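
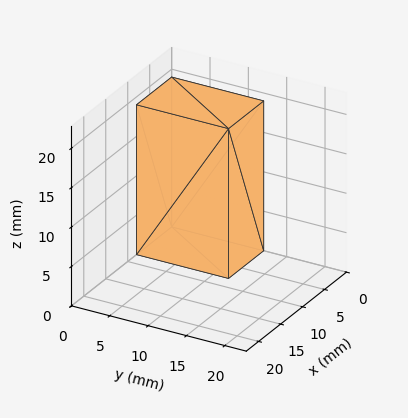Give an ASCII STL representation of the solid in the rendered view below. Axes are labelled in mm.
Reading the render: the shape is a rectangular box, roughly 8 × 12 mm footprint and 19 mm tall (dimensions read to the nearest mm from the axis ticks). For the STL, each face is triangulated and given an outward normal.

solid part
  facet normal 0.0000 0.0000 -1.0000
    outer loop
      vertex 8.0 12.0 0.0
      vertex 8.0 0.0 0.0
      vertex 0.0 0.0 0.0
    endloop
  endfacet
  facet normal 0.0000 0.0000 -1.0000
    outer loop
      vertex 0.0 12.0 0.0
      vertex 8.0 12.0 0.0
      vertex 0.0 0.0 0.0
    endloop
  endfacet
  facet normal 0.0000 0.0000 1.0000
    outer loop
      vertex 0.0 0.0 19.0
      vertex 8.0 0.0 19.0
      vertex 8.0 12.0 19.0
    endloop
  endfacet
  facet normal 0.0000 0.0000 1.0000
    outer loop
      vertex 0.0 0.0 19.0
      vertex 8.0 12.0 19.0
      vertex 0.0 12.0 19.0
    endloop
  endfacet
  facet normal 0.0000 -1.0000 0.0000
    outer loop
      vertex 0.0 0.0 0.0
      vertex 8.0 0.0 0.0
      vertex 8.0 0.0 19.0
    endloop
  endfacet
  facet normal 0.0000 -1.0000 0.0000
    outer loop
      vertex 0.0 0.0 0.0
      vertex 8.0 0.0 19.0
      vertex 0.0 0.0 19.0
    endloop
  endfacet
  facet normal 0.0000 1.0000 0.0000
    outer loop
      vertex 8.0 12.0 19.0
      vertex 8.0 12.0 0.0
      vertex 0.0 12.0 0.0
    endloop
  endfacet
  facet normal 0.0000 1.0000 0.0000
    outer loop
      vertex 0.0 12.0 19.0
      vertex 8.0 12.0 19.0
      vertex 0.0 12.0 0.0
    endloop
  endfacet
  facet normal -1.0000 0.0000 0.0000
    outer loop
      vertex 0.0 12.0 19.0
      vertex 0.0 12.0 0.0
      vertex 0.0 0.0 0.0
    endloop
  endfacet
  facet normal -1.0000 0.0000 0.0000
    outer loop
      vertex 0.0 0.0 19.0
      vertex 0.0 12.0 19.0
      vertex 0.0 0.0 0.0
    endloop
  endfacet
  facet normal 1.0000 0.0000 0.0000
    outer loop
      vertex 8.0 0.0 0.0
      vertex 8.0 12.0 0.0
      vertex 8.0 12.0 19.0
    endloop
  endfacet
  facet normal 1.0000 0.0000 0.0000
    outer loop
      vertex 8.0 0.0 0.0
      vertex 8.0 12.0 19.0
      vertex 8.0 0.0 19.0
    endloop
  endfacet
endsolid part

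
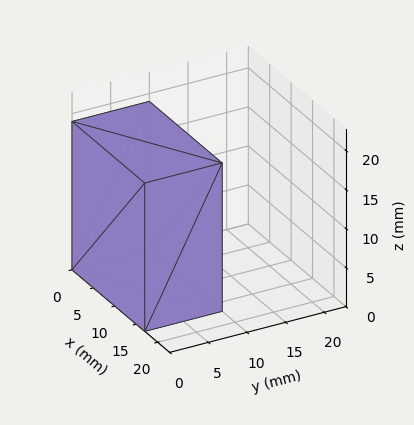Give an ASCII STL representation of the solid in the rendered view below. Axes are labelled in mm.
Reading the render: the shape is a rectangular box, roughly 17 × 10 mm footprint and 19 mm tall (dimensions read to the nearest mm from the axis ticks). For the STL, each face is triangulated and given an outward normal.

solid part
  facet normal 0.0000 0.0000 -1.0000
    outer loop
      vertex 17.00 10.00 0.00
      vertex 17.00 0.00 0.00
      vertex 0.00 0.00 0.00
    endloop
  endfacet
  facet normal 0.0000 0.0000 -1.0000
    outer loop
      vertex 0.00 10.00 0.00
      vertex 17.00 10.00 0.00
      vertex 0.00 0.00 0.00
    endloop
  endfacet
  facet normal 0.0000 0.0000 1.0000
    outer loop
      vertex 0.00 0.00 19.00
      vertex 17.00 0.00 19.00
      vertex 17.00 10.00 19.00
    endloop
  endfacet
  facet normal 0.0000 0.0000 1.0000
    outer loop
      vertex 0.00 0.00 19.00
      vertex 17.00 10.00 19.00
      vertex 0.00 10.00 19.00
    endloop
  endfacet
  facet normal 0.0000 -1.0000 0.0000
    outer loop
      vertex 0.00 0.00 0.00
      vertex 17.00 0.00 0.00
      vertex 17.00 0.00 19.00
    endloop
  endfacet
  facet normal 0.0000 -1.0000 0.0000
    outer loop
      vertex 0.00 0.00 0.00
      vertex 17.00 0.00 19.00
      vertex 0.00 0.00 19.00
    endloop
  endfacet
  facet normal 0.0000 1.0000 0.0000
    outer loop
      vertex 17.00 10.00 19.00
      vertex 17.00 10.00 0.00
      vertex 0.00 10.00 0.00
    endloop
  endfacet
  facet normal 0.0000 1.0000 0.0000
    outer loop
      vertex 0.00 10.00 19.00
      vertex 17.00 10.00 19.00
      vertex 0.00 10.00 0.00
    endloop
  endfacet
  facet normal -1.0000 0.0000 0.0000
    outer loop
      vertex 0.00 10.00 19.00
      vertex 0.00 10.00 0.00
      vertex 0.00 0.00 0.00
    endloop
  endfacet
  facet normal -1.0000 0.0000 0.0000
    outer loop
      vertex 0.00 0.00 19.00
      vertex 0.00 10.00 19.00
      vertex 0.00 0.00 0.00
    endloop
  endfacet
  facet normal 1.0000 0.0000 0.0000
    outer loop
      vertex 17.00 0.00 0.00
      vertex 17.00 10.00 0.00
      vertex 17.00 10.00 19.00
    endloop
  endfacet
  facet normal 1.0000 0.0000 0.0000
    outer loop
      vertex 17.00 0.00 0.00
      vertex 17.00 10.00 19.00
      vertex 17.00 0.00 19.00
    endloop
  endfacet
endsolid part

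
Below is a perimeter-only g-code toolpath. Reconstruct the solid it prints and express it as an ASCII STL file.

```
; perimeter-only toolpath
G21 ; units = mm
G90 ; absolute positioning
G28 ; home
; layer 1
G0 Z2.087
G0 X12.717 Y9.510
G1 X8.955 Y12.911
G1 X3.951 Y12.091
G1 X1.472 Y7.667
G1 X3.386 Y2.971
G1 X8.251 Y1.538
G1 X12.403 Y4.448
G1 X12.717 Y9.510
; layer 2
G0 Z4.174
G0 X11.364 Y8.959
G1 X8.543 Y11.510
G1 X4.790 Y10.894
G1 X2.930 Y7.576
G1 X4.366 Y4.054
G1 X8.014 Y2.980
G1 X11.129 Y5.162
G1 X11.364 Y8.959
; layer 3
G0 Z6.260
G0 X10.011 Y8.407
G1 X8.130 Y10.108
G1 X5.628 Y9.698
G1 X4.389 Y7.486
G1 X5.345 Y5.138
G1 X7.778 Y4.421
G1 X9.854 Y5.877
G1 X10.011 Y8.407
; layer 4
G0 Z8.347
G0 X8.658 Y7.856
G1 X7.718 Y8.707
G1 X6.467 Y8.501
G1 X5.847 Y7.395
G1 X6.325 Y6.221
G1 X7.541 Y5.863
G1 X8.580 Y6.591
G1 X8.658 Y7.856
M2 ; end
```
solid part
  facet normal 0.0000 0.0000 -1.0000
    outer loop
      vertex 3.113 13.287 0.000
      vertex 9.368 14.313 0.000
      vertex 14.070 10.061 0.000
    endloop
  endfacet
  facet normal 0.0000 0.0000 -1.0000
    outer loop
      vertex 0.014 7.757 0.000
      vertex 3.113 13.287 0.000
      vertex 14.070 10.061 0.000
    endloop
  endfacet
  facet normal 0.0000 0.0000 -1.0000
    outer loop
      vertex 2.406 1.887 0.000
      vertex 0.014 7.757 0.000
      vertex 14.070 10.061 0.000
    endloop
  endfacet
  facet normal 0.0000 0.0000 -1.0000
    outer loop
      vertex 8.487 0.096 0.000
      vertex 2.406 1.887 0.000
      vertex 14.070 10.061 0.000
    endloop
  endfacet
  facet normal 0.0000 0.0000 -1.0000
    outer loop
      vertex 13.678 3.734 0.000
      vertex 8.487 0.096 0.000
      vertex 14.070 10.061 0.000
    endloop
  endfacet
  facet normal 0.5673 0.6273 0.5335
    outer loop
      vertex 14.070 10.061 0.000
      vertex 9.368 14.313 0.000
      vertex 7.305 7.305 10.434
    endloop
  endfacet
  facet normal -0.1369 0.8346 0.5335
    outer loop
      vertex 9.368 14.313 0.000
      vertex 3.113 13.287 0.000
      vertex 7.305 7.305 10.434
    endloop
  endfacet
  facet normal -0.7378 0.4135 0.5335
    outer loop
      vertex 3.113 13.287 0.000
      vertex 0.014 7.757 0.000
      vertex 7.305 7.305 10.434
    endloop
  endfacet
  facet normal -0.7833 -0.3192 0.5335
    outer loop
      vertex 0.014 7.757 0.000
      vertex 2.406 1.887 0.000
      vertex 7.305 7.305 10.434
    endloop
  endfacet
  facet normal -0.2390 -0.8113 0.5335
    outer loop
      vertex 2.406 1.887 0.000
      vertex 8.487 0.096 0.000
      vertex 7.305 7.305 10.434
    endloop
  endfacet
  facet normal 0.4854 -0.6926 0.5335
    outer loop
      vertex 8.487 0.096 0.000
      vertex 13.678 3.734 0.000
      vertex 7.305 7.305 10.434
    endloop
  endfacet
  facet normal 0.8442 -0.0523 0.5335
    outer loop
      vertex 13.678 3.734 0.000
      vertex 14.070 10.061 0.000
      vertex 7.305 7.305 10.434
    endloop
  endfacet
endsolid part

The G0 Z moves step by Δz≈2.087 mm. The G1 loops shrink linearly with z, so the solid tapers from its base footprint up to z≈10.4. Closing with a flat bottom cap and the tapered top and triangulating gives 12 facets — a regular 7-sided pyramid, base circumscribed radius ≈ 7.3 mm, apex at z ≈ 10.4 mm.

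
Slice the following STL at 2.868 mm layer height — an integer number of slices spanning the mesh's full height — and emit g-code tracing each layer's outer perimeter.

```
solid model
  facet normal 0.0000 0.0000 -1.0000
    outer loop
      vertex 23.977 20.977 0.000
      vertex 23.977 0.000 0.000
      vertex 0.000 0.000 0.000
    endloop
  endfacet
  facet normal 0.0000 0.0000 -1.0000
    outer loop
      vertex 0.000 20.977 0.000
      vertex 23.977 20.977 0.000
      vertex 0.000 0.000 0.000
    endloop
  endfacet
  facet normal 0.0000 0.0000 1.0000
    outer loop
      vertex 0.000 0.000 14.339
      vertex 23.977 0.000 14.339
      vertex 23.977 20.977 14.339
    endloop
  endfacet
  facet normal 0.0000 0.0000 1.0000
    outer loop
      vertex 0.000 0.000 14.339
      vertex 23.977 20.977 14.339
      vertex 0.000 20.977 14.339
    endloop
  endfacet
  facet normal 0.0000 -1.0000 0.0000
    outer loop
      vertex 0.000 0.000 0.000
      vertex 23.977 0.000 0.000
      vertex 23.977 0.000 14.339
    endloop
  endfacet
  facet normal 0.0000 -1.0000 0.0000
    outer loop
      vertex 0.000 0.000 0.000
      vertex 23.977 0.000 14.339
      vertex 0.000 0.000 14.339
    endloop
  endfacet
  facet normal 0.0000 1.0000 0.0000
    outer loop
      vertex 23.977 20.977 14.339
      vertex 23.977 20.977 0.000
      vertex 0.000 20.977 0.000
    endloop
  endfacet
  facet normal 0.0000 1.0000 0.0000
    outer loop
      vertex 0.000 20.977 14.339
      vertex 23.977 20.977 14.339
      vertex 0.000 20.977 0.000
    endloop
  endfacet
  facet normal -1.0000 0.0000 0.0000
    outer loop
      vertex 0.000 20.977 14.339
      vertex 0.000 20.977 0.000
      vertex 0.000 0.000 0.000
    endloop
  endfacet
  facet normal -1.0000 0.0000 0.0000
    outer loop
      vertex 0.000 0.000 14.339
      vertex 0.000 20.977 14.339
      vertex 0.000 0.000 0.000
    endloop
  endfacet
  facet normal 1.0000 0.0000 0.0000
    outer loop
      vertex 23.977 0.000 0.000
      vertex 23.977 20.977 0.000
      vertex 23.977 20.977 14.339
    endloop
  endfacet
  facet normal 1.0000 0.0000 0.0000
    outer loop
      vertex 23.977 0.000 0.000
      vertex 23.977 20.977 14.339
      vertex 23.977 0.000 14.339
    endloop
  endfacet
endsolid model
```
; perimeter-only toolpath
G21 ; units = mm
G90 ; absolute positioning
G28 ; home
; layer 1
G0 Z2.868
G0 X0.000 Y0.000
G1 X23.977 Y0.000
G1 X23.977 Y20.977
G1 X0.000 Y20.977
G1 X0.000 Y0.000
; layer 2
G0 Z5.736
G0 X0.000 Y0.000
G1 X23.977 Y0.000
G1 X23.977 Y20.977
G1 X0.000 Y20.977
G1 X0.000 Y0.000
; layer 3
G0 Z8.603
G0 X0.000 Y0.000
G1 X23.977 Y0.000
G1 X23.977 Y20.977
G1 X0.000 Y20.977
G1 X0.000 Y0.000
; layer 4
G0 Z11.471
G0 X0.000 Y0.000
G1 X23.977 Y0.000
G1 X23.977 Y20.977
G1 X0.000 Y20.977
G1 X0.000 Y0.000
; layer 5
G0 Z14.339
G0 X0.000 Y0.000
G1 X23.977 Y0.000
G1 X23.977 Y20.977
G1 X0.000 Y20.977
G1 X0.000 Y0.000
M2 ; end

The solid is a rectangular box, roughly 24 × 21 mm footprint and 14.3 mm tall. Slicing at Δz = 2.868 mm — 5 equal slices spanning the solid's height, so layer i sits at z = i·h/5 — gives 5 non-empty perimeters. Each is a 4-segment closed polygon; G0 lifts to the layer z and rapids to the start vertex, then G1 traces the edges.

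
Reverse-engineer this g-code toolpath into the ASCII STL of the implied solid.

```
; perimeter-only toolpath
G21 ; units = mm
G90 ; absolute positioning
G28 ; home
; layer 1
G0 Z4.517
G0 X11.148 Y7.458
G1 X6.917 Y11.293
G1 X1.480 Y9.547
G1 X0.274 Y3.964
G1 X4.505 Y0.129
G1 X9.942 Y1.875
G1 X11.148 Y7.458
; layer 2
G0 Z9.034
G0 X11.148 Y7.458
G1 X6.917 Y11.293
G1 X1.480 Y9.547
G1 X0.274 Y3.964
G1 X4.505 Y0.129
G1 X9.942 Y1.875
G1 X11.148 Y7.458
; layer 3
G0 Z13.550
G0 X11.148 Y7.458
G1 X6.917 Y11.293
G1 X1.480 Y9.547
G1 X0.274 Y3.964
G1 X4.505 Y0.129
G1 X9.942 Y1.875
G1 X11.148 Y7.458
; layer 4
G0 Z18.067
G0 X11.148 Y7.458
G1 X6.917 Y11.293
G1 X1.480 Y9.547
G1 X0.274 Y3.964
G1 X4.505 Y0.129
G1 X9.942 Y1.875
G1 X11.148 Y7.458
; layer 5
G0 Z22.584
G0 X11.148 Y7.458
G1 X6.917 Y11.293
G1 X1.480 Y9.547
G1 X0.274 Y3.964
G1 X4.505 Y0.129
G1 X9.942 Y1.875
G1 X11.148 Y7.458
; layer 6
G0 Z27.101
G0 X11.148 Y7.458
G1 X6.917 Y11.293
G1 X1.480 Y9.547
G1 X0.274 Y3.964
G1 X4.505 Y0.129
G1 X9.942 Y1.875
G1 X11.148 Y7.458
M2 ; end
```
solid part
  facet normal 0.0000 0.0000 -1.0000
    outer loop
      vertex 1.480 9.547 0.000
      vertex 6.917 11.293 0.000
      vertex 11.148 7.458 0.000
    endloop
  endfacet
  facet normal 0.0000 0.0000 -1.0000
    outer loop
      vertex 0.274 3.964 0.000
      vertex 1.480 9.547 0.000
      vertex 11.148 7.458 0.000
    endloop
  endfacet
  facet normal 0.0000 0.0000 -1.0000
    outer loop
      vertex 4.505 0.129 0.000
      vertex 0.274 3.964 0.000
      vertex 11.148 7.458 0.000
    endloop
  endfacet
  facet normal 0.0000 0.0000 -1.0000
    outer loop
      vertex 9.942 1.875 0.000
      vertex 4.505 0.129 0.000
      vertex 11.148 7.458 0.000
    endloop
  endfacet
  facet normal 0.0000 0.0000 1.0000
    outer loop
      vertex 11.148 7.458 27.101
      vertex 6.917 11.293 27.101
      vertex 1.480 9.547 27.101
    endloop
  endfacet
  facet normal 0.0000 0.0000 1.0000
    outer loop
      vertex 11.148 7.458 27.101
      vertex 1.480 9.547 27.101
      vertex 0.274 3.964 27.101
    endloop
  endfacet
  facet normal 0.0000 0.0000 1.0000
    outer loop
      vertex 11.148 7.458 27.101
      vertex 0.274 3.964 27.101
      vertex 4.505 0.129 27.101
    endloop
  endfacet
  facet normal 0.0000 0.0000 1.0000
    outer loop
      vertex 11.148 7.458 27.101
      vertex 4.505 0.129 27.101
      vertex 9.942 1.875 27.101
    endloop
  endfacet
  facet normal 0.6716 0.7409 0.0000
    outer loop
      vertex 11.148 7.458 0.000
      vertex 6.917 11.293 0.000
      vertex 6.917 11.293 27.101
    endloop
  endfacet
  facet normal 0.6716 0.7409 0.0000
    outer loop
      vertex 11.148 7.458 0.000
      vertex 6.917 11.293 27.101
      vertex 11.148 7.458 27.101
    endloop
  endfacet
  facet normal -0.3058 0.9521 0.0000
    outer loop
      vertex 6.917 11.293 0.000
      vertex 1.480 9.547 0.000
      vertex 1.480 9.547 27.101
    endloop
  endfacet
  facet normal -0.3058 0.9521 0.0000
    outer loop
      vertex 6.917 11.293 0.000
      vertex 1.480 9.547 27.101
      vertex 6.917 11.293 27.101
    endloop
  endfacet
  facet normal -0.9775 0.2111 0.0000
    outer loop
      vertex 1.480 9.547 0.000
      vertex 0.274 3.964 0.000
      vertex 0.274 3.964 27.101
    endloop
  endfacet
  facet normal -0.9775 0.2111 0.0000
    outer loop
      vertex 1.480 9.547 0.000
      vertex 0.274 3.964 27.101
      vertex 1.480 9.547 27.101
    endloop
  endfacet
  facet normal -0.6716 -0.7409 0.0000
    outer loop
      vertex 0.274 3.964 0.000
      vertex 4.505 0.129 0.000
      vertex 4.505 0.129 27.101
    endloop
  endfacet
  facet normal -0.6716 -0.7409 0.0000
    outer loop
      vertex 0.274 3.964 0.000
      vertex 4.505 0.129 27.101
      vertex 0.274 3.964 27.101
    endloop
  endfacet
  facet normal 0.3058 -0.9521 0.0000
    outer loop
      vertex 4.505 0.129 0.000
      vertex 9.942 1.875 0.000
      vertex 9.942 1.875 27.101
    endloop
  endfacet
  facet normal 0.3058 -0.9521 0.0000
    outer loop
      vertex 4.505 0.129 0.000
      vertex 9.942 1.875 27.101
      vertex 4.505 0.129 27.101
    endloop
  endfacet
  facet normal 0.9775 -0.2111 0.0000
    outer loop
      vertex 9.942 1.875 0.000
      vertex 11.148 7.458 0.000
      vertex 11.148 7.458 27.101
    endloop
  endfacet
  facet normal 0.9775 -0.2111 0.0000
    outer loop
      vertex 9.942 1.875 0.000
      vertex 11.148 7.458 27.101
      vertex 9.942 1.875 27.101
    endloop
  endfacet
endsolid part

The G0 Z moves step by Δz≈4.517 mm. Every layer's G1 loop is the same polygon, so the solid is a straight extrusion of it from z=0 to z≈27.1. Closing with flat bottom and top caps and triangulating gives 20 facets — a regular 6-sided prism (a cylinder approximated with 6 flat sides), circumscribed radius ≈ 5.71 mm, height ≈ 27.1 mm.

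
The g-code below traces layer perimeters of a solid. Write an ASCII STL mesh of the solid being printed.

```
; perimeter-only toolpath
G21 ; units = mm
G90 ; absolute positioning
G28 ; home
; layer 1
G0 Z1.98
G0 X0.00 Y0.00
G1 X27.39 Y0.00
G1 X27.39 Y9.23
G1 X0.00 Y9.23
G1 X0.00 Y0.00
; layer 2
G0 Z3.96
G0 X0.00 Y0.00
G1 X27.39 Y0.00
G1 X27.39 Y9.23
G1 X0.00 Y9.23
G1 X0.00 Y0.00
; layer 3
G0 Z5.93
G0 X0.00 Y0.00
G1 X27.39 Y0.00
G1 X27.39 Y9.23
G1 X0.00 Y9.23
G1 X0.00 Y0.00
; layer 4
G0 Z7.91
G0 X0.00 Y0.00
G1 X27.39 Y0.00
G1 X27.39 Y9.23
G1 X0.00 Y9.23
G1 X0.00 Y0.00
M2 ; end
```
solid part
  facet normal 0.0000 0.0000 -1.0000
    outer loop
      vertex 27.39 9.23 0.00
      vertex 27.39 0.00 0.00
      vertex 0.00 0.00 0.00
    endloop
  endfacet
  facet normal 0.0000 0.0000 -1.0000
    outer loop
      vertex 0.00 9.23 0.00
      vertex 27.39 9.23 0.00
      vertex 0.00 0.00 0.00
    endloop
  endfacet
  facet normal 0.0000 0.0000 1.0000
    outer loop
      vertex 0.00 0.00 7.91
      vertex 27.39 0.00 7.91
      vertex 27.39 9.23 7.91
    endloop
  endfacet
  facet normal 0.0000 0.0000 1.0000
    outer loop
      vertex 0.00 0.00 7.91
      vertex 27.39 9.23 7.91
      vertex 0.00 9.23 7.91
    endloop
  endfacet
  facet normal 0.0000 -1.0000 0.0000
    outer loop
      vertex 0.00 0.00 0.00
      vertex 27.39 0.00 0.00
      vertex 27.39 0.00 7.91
    endloop
  endfacet
  facet normal 0.0000 -1.0000 0.0000
    outer loop
      vertex 0.00 0.00 0.00
      vertex 27.39 0.00 7.91
      vertex 0.00 0.00 7.91
    endloop
  endfacet
  facet normal 0.0000 1.0000 0.0000
    outer loop
      vertex 27.39 9.23 7.91
      vertex 27.39 9.23 0.00
      vertex 0.00 9.23 0.00
    endloop
  endfacet
  facet normal 0.0000 1.0000 0.0000
    outer loop
      vertex 0.00 9.23 7.91
      vertex 27.39 9.23 7.91
      vertex 0.00 9.23 0.00
    endloop
  endfacet
  facet normal -1.0000 0.0000 0.0000
    outer loop
      vertex 0.00 9.23 7.91
      vertex 0.00 9.23 0.00
      vertex 0.00 0.00 0.00
    endloop
  endfacet
  facet normal -1.0000 0.0000 0.0000
    outer loop
      vertex 0.00 0.00 7.91
      vertex 0.00 9.23 7.91
      vertex 0.00 0.00 0.00
    endloop
  endfacet
  facet normal 1.0000 0.0000 0.0000
    outer loop
      vertex 27.39 0.00 0.00
      vertex 27.39 9.23 0.00
      vertex 27.39 9.23 7.91
    endloop
  endfacet
  facet normal 1.0000 0.0000 0.0000
    outer loop
      vertex 27.39 0.00 0.00
      vertex 27.39 9.23 7.91
      vertex 27.39 0.00 7.91
    endloop
  endfacet
endsolid part

The G0 Z moves step by Δz≈1.98 mm. Every layer's G1 loop is the same polygon, so the solid is a straight extrusion of it from z=0 to z≈7.91. Closing with flat bottom and top caps and triangulating gives 12 facets — a rectangular box, roughly 27.4 × 9.23 mm footprint and 7.91 mm tall.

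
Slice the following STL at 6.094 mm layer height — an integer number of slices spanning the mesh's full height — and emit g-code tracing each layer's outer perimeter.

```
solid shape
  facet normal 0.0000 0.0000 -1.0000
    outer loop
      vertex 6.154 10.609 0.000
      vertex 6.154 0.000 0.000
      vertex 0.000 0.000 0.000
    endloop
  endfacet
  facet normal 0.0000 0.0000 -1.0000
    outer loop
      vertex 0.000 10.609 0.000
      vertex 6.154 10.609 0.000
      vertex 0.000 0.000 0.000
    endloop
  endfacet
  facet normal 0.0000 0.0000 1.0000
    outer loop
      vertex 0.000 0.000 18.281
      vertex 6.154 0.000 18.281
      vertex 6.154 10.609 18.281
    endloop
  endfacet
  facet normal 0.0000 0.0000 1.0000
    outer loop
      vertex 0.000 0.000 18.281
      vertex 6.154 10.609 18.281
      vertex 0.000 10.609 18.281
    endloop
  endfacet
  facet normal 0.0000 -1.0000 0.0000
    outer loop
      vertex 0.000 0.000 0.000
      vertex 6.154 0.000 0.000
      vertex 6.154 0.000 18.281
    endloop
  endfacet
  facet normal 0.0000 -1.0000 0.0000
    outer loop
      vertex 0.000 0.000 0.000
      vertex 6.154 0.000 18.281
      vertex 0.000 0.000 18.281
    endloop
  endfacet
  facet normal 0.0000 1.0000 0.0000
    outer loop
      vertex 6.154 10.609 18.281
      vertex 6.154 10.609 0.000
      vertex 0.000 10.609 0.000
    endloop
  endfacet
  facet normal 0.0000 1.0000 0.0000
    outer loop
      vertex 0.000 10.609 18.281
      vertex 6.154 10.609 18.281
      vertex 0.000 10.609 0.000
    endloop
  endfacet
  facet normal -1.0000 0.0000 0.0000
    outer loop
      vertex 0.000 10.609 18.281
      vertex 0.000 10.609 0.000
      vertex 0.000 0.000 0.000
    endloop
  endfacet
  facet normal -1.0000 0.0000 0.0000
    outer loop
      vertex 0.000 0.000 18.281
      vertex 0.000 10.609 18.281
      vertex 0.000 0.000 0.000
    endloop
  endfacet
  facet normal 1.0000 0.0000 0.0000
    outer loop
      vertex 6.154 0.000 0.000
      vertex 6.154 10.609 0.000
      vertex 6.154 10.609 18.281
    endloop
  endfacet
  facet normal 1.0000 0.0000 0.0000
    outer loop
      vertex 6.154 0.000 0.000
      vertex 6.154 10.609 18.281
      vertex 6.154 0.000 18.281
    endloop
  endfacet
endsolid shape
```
; perimeter-only toolpath
G21 ; units = mm
G90 ; absolute positioning
G28 ; home
; layer 1
G0 Z6.094
G0 X0.000 Y0.000
G1 X6.154 Y0.000
G1 X6.154 Y10.609
G1 X0.000 Y10.609
G1 X0.000 Y0.000
; layer 2
G0 Z12.187
G0 X0.000 Y0.000
G1 X6.154 Y0.000
G1 X6.154 Y10.609
G1 X0.000 Y10.609
G1 X0.000 Y0.000
; layer 3
G0 Z18.281
G0 X0.000 Y0.000
G1 X6.154 Y0.000
G1 X6.154 Y10.609
G1 X0.000 Y10.609
G1 X0.000 Y0.000
M2 ; end

The solid is a rectangular box, roughly 6.15 × 10.6 mm footprint and 18.3 mm tall. Slicing at Δz = 6.094 mm — 3 equal slices spanning the solid's height, so layer i sits at z = i·h/3 — gives 3 non-empty perimeters. Each is a 4-segment closed polygon; G0 lifts to the layer z and rapids to the start vertex, then G1 traces the edges.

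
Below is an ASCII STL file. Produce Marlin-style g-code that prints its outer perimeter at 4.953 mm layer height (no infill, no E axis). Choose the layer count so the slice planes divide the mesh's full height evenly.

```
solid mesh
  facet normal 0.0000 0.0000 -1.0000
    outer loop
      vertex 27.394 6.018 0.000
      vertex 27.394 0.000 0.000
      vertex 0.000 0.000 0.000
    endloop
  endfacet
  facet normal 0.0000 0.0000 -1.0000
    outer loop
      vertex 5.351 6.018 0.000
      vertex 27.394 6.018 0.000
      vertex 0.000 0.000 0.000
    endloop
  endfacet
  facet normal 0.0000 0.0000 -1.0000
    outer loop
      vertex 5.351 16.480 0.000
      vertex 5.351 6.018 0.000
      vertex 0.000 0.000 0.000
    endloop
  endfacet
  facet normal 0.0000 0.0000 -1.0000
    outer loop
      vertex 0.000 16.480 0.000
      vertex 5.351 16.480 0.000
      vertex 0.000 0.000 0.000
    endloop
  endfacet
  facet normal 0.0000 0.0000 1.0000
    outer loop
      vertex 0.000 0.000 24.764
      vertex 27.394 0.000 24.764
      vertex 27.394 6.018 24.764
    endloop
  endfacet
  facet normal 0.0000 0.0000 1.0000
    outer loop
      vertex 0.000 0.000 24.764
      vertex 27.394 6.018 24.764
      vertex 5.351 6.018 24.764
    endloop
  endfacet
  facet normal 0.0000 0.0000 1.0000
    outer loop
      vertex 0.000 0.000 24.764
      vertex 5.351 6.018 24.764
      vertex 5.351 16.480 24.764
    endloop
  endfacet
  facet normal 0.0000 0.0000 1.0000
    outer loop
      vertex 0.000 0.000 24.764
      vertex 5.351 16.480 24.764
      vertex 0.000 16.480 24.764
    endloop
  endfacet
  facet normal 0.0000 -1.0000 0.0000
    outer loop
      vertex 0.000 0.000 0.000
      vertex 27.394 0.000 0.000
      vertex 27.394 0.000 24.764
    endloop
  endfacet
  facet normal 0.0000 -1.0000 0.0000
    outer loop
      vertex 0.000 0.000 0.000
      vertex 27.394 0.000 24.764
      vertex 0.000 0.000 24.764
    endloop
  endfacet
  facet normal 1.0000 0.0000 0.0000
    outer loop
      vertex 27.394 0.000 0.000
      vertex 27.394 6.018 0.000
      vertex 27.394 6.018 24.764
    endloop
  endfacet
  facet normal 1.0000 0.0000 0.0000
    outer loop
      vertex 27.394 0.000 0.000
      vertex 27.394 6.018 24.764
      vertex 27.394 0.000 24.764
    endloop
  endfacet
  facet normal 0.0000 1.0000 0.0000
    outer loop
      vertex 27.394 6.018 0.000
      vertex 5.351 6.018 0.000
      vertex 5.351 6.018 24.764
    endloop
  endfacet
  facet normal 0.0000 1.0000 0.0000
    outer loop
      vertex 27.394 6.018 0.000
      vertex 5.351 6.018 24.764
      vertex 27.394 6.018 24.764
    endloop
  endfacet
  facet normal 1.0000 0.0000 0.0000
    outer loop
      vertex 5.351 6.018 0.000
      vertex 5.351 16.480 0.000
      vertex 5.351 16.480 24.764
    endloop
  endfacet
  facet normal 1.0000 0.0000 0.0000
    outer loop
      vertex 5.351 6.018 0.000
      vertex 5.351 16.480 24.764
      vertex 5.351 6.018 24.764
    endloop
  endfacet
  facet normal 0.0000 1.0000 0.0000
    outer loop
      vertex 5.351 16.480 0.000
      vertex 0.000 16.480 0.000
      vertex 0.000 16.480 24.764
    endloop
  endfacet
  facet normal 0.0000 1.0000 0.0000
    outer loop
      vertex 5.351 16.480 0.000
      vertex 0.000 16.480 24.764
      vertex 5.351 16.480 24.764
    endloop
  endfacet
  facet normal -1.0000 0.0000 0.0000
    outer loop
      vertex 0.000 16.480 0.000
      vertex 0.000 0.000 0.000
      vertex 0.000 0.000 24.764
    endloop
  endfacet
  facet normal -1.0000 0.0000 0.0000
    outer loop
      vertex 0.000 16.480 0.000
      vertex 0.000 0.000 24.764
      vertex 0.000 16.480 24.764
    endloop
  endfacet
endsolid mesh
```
; perimeter-only toolpath
G21 ; units = mm
G90 ; absolute positioning
G28 ; home
; layer 1
G0 Z4.953
G0 X0.000 Y0.000
G1 X27.394 Y0.000
G1 X27.394 Y6.018
G1 X5.351 Y6.018
G1 X5.351 Y16.480
G1 X0.000 Y16.480
G1 X0.000 Y0.000
; layer 2
G0 Z9.906
G0 X0.000 Y0.000
G1 X27.394 Y0.000
G1 X27.394 Y6.018
G1 X5.351 Y6.018
G1 X5.351 Y16.480
G1 X0.000 Y16.480
G1 X0.000 Y0.000
; layer 3
G0 Z14.858
G0 X0.000 Y0.000
G1 X27.394 Y0.000
G1 X27.394 Y6.018
G1 X5.351 Y6.018
G1 X5.351 Y16.480
G1 X0.000 Y16.480
G1 X0.000 Y0.000
; layer 4
G0 Z19.811
G0 X0.000 Y0.000
G1 X27.394 Y0.000
G1 X27.394 Y6.018
G1 X5.351 Y6.018
G1 X5.351 Y16.480
G1 X0.000 Y16.480
G1 X0.000 Y0.000
; layer 5
G0 Z24.764
G0 X0.000 Y0.000
G1 X27.394 Y0.000
G1 X27.394 Y6.018
G1 X5.351 Y6.018
G1 X5.351 Y16.480
G1 X0.000 Y16.480
G1 X0.000 Y0.000
M2 ; end

The solid is an L-shaped prism: outer 27.4 × 16.5 mm, arm thicknesses ≈ 6.02 mm (horizontal) and 5.35 mm (vertical), extruded 24.8 mm in z. Slicing at Δz = 4.953 mm — 5 equal slices spanning the solid's height, so layer i sits at z = i·h/5 — gives 5 non-empty perimeters. Each is a 6-segment closed polygon; G0 lifts to the layer z and rapids to the start vertex, then G1 traces the edges.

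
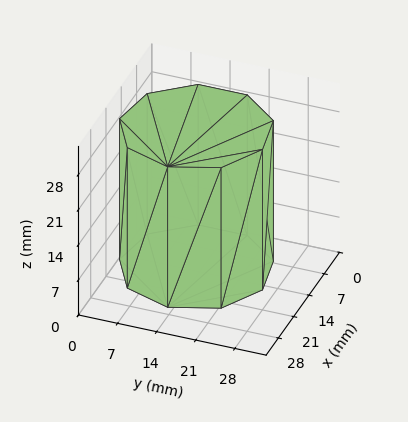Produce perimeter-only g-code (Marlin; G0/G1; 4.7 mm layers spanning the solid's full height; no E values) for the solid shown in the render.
Reading the render: the shape is a regular 9-sided prism (a cylinder approximated with 9 flat sides), circumscribed radius ≈ 13 mm, height ≈ 28 mm (dimensions read to the nearest mm from the axis ticks). For the g-code, the solid's height is divided into equal slices at the stated Δz and each level perimeter traced with G1 moves after a G0 lift.

; perimeter-only toolpath
G21 ; units = mm
G90 ; absolute positioning
G28 ; home
; layer 1
G0 Z4.7
G0 X26.0 Y13.0
G1 X23.0 Y21.4
G1 X15.3 Y25.8
G1 X6.5 Y24.3
G1 X0.8 Y17.4
G1 X0.8 Y8.6
G1 X6.5 Y1.7
G1 X15.3 Y0.2
G1 X23.0 Y4.6
G1 X26.0 Y13.0
; layer 2
G0 Z9.3
G0 X26.0 Y13.0
G1 X23.0 Y21.4
G1 X15.3 Y25.8
G1 X6.5 Y24.3
G1 X0.8 Y17.4
G1 X0.8 Y8.6
G1 X6.5 Y1.7
G1 X15.3 Y0.2
G1 X23.0 Y4.6
G1 X26.0 Y13.0
; layer 3
G0 Z14.0
G0 X26.0 Y13.0
G1 X23.0 Y21.4
G1 X15.3 Y25.8
G1 X6.5 Y24.3
G1 X0.8 Y17.4
G1 X0.8 Y8.6
G1 X6.5 Y1.7
G1 X15.3 Y0.2
G1 X23.0 Y4.6
G1 X26.0 Y13.0
; layer 4
G0 Z18.7
G0 X26.0 Y13.0
G1 X23.0 Y21.4
G1 X15.3 Y25.8
G1 X6.5 Y24.3
G1 X0.8 Y17.4
G1 X0.8 Y8.6
G1 X6.5 Y1.7
G1 X15.3 Y0.2
G1 X23.0 Y4.6
G1 X26.0 Y13.0
; layer 5
G0 Z23.3
G0 X26.0 Y13.0
G1 X23.0 Y21.4
G1 X15.3 Y25.8
G1 X6.5 Y24.3
G1 X0.8 Y17.4
G1 X0.8 Y8.6
G1 X6.5 Y1.7
G1 X15.3 Y0.2
G1 X23.0 Y4.6
G1 X26.0 Y13.0
; layer 6
G0 Z28.0
G0 X26.0 Y13.0
G1 X23.0 Y21.4
G1 X15.3 Y25.8
G1 X6.5 Y24.3
G1 X0.8 Y17.4
G1 X0.8 Y8.6
G1 X6.5 Y1.7
G1 X15.3 Y0.2
G1 X23.0 Y4.6
G1 X26.0 Y13.0
M2 ; end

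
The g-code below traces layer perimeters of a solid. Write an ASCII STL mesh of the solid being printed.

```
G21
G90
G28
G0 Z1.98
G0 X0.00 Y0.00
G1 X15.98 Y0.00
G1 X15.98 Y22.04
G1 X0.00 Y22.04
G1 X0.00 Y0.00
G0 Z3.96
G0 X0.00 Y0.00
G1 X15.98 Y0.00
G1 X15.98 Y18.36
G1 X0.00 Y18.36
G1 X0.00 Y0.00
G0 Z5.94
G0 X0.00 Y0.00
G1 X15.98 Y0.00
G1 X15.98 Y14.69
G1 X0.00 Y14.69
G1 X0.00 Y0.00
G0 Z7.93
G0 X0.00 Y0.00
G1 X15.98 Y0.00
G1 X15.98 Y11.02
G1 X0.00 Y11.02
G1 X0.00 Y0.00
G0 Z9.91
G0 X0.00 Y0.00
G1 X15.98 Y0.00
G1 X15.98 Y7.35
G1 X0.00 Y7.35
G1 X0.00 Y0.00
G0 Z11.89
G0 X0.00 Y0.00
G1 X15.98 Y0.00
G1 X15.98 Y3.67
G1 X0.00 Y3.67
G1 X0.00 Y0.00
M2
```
solid part
  facet normal 0.0000 0.0000 -1.0000
    outer loop
      vertex 15.98 25.71 0.00
      vertex 15.98 0.00 0.00
      vertex 0.00 0.00 0.00
    endloop
  endfacet
  facet normal 0.0000 0.0000 -1.0000
    outer loop
      vertex 0.00 25.71 0.00
      vertex 15.98 25.71 0.00
      vertex 0.00 0.00 0.00
    endloop
  endfacet
  facet normal 0.0000 -1.0000 0.0000
    outer loop
      vertex 0.00 0.00 0.00
      vertex 15.98 0.00 0.00
      vertex 15.98 0.00 13.87
    endloop
  endfacet
  facet normal 0.0000 -1.0000 0.0000
    outer loop
      vertex 0.00 0.00 0.00
      vertex 15.98 0.00 13.87
      vertex 0.00 0.00 13.87
    endloop
  endfacet
  facet normal 0.0000 0.4748 0.8801
    outer loop
      vertex 0.00 0.00 13.87
      vertex 15.98 0.00 13.87
      vertex 15.98 25.71 0.00
    endloop
  endfacet
  facet normal 0.0000 0.4748 0.8801
    outer loop
      vertex 0.00 0.00 13.87
      vertex 15.98 25.71 0.00
      vertex 0.00 25.71 0.00
    endloop
  endfacet
  facet normal -1.0000 0.0000 0.0000
    outer loop
      vertex 0.00 0.00 13.87
      vertex 0.00 25.71 0.00
      vertex 0.00 0.00 0.00
    endloop
  endfacet
  facet normal 1.0000 0.0000 0.0000
    outer loop
      vertex 15.98 0.00 0.00
      vertex 15.98 25.71 0.00
      vertex 15.98 0.00 13.87
    endloop
  endfacet
endsolid part

The G0 Z moves step by Δz≈1.98 mm. The G1 loops shrink linearly with z, so the solid tapers from its base footprint up to z≈13.9. Closing with a flat bottom cap and the tapered top and triangulating gives 8 facets — a wedge (ramp): 16 × 25.7 mm base, rising to 13.9 mm along the y=0 edge and sloping linearly to z=0 at y=25.7.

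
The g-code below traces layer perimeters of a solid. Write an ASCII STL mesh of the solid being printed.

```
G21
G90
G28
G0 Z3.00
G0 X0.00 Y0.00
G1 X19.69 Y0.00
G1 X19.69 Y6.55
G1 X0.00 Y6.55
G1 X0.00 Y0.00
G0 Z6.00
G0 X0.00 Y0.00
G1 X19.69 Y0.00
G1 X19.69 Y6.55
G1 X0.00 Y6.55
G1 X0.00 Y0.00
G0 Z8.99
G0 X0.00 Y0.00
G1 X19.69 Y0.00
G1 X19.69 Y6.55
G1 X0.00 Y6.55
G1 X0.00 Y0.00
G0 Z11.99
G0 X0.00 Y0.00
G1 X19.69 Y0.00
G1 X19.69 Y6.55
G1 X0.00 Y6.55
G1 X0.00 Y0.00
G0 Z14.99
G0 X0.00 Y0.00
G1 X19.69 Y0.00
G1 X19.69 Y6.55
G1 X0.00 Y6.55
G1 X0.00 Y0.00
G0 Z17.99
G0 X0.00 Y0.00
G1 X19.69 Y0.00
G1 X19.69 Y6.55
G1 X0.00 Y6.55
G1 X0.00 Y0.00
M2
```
solid part
  facet normal 0.0000 0.0000 -1.0000
    outer loop
      vertex 19.69 6.55 0.00
      vertex 19.69 0.00 0.00
      vertex 0.00 0.00 0.00
    endloop
  endfacet
  facet normal 0.0000 0.0000 -1.0000
    outer loop
      vertex 0.00 6.55 0.00
      vertex 19.69 6.55 0.00
      vertex 0.00 0.00 0.00
    endloop
  endfacet
  facet normal 0.0000 0.0000 1.0000
    outer loop
      vertex 0.00 0.00 17.99
      vertex 19.69 0.00 17.99
      vertex 19.69 6.55 17.99
    endloop
  endfacet
  facet normal 0.0000 0.0000 1.0000
    outer loop
      vertex 0.00 0.00 17.99
      vertex 19.69 6.55 17.99
      vertex 0.00 6.55 17.99
    endloop
  endfacet
  facet normal 0.0000 -1.0000 0.0000
    outer loop
      vertex 0.00 0.00 0.00
      vertex 19.69 0.00 0.00
      vertex 19.69 0.00 17.99
    endloop
  endfacet
  facet normal 0.0000 -1.0000 0.0000
    outer loop
      vertex 0.00 0.00 0.00
      vertex 19.69 0.00 17.99
      vertex 0.00 0.00 17.99
    endloop
  endfacet
  facet normal 0.0000 1.0000 0.0000
    outer loop
      vertex 19.69 6.55 17.99
      vertex 19.69 6.55 0.00
      vertex 0.00 6.55 0.00
    endloop
  endfacet
  facet normal 0.0000 1.0000 0.0000
    outer loop
      vertex 0.00 6.55 17.99
      vertex 19.69 6.55 17.99
      vertex 0.00 6.55 0.00
    endloop
  endfacet
  facet normal -1.0000 0.0000 0.0000
    outer loop
      vertex 0.00 6.55 17.99
      vertex 0.00 6.55 0.00
      vertex 0.00 0.00 0.00
    endloop
  endfacet
  facet normal -1.0000 0.0000 0.0000
    outer loop
      vertex 0.00 0.00 17.99
      vertex 0.00 6.55 17.99
      vertex 0.00 0.00 0.00
    endloop
  endfacet
  facet normal 1.0000 0.0000 0.0000
    outer loop
      vertex 19.69 0.00 0.00
      vertex 19.69 6.55 0.00
      vertex 19.69 6.55 17.99
    endloop
  endfacet
  facet normal 1.0000 0.0000 0.0000
    outer loop
      vertex 19.69 0.00 0.00
      vertex 19.69 6.55 17.99
      vertex 19.69 0.00 17.99
    endloop
  endfacet
endsolid part

The G0 Z moves step by Δz≈3.00 mm. Every layer's G1 loop is the same polygon, so the solid is a straight extrusion of it from z=0 to z≈18. Closing with flat bottom and top caps and triangulating gives 12 facets — a rectangular box, roughly 19.7 × 6.55 mm footprint and 18 mm tall.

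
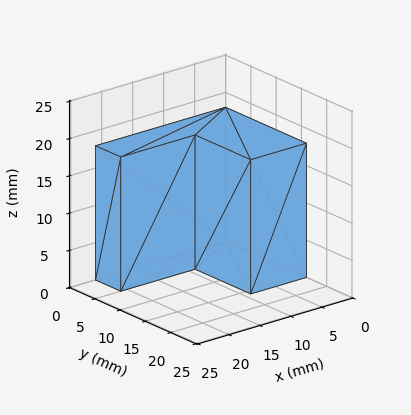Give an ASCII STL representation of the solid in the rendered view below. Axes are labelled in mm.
Reading the render: the shape is an L-shaped prism: outer 21 × 16 mm, arm thicknesses ≈ 5 mm (horizontal) and 9 mm (vertical), extruded 18 mm in z (dimensions read to the nearest mm from the axis ticks). For the STL, each face is triangulated and given an outward normal.

solid part
  facet normal 0.0000 0.0000 -1.0000
    outer loop
      vertex 21.0 5.0 0.0
      vertex 21.0 0.0 0.0
      vertex 0.0 0.0 0.0
    endloop
  endfacet
  facet normal 0.0000 0.0000 -1.0000
    outer loop
      vertex 9.0 5.0 0.0
      vertex 21.0 5.0 0.0
      vertex 0.0 0.0 0.0
    endloop
  endfacet
  facet normal 0.0000 0.0000 -1.0000
    outer loop
      vertex 9.0 16.0 0.0
      vertex 9.0 5.0 0.0
      vertex 0.0 0.0 0.0
    endloop
  endfacet
  facet normal 0.0000 0.0000 -1.0000
    outer loop
      vertex 0.0 16.0 0.0
      vertex 9.0 16.0 0.0
      vertex 0.0 0.0 0.0
    endloop
  endfacet
  facet normal 0.0000 0.0000 1.0000
    outer loop
      vertex 0.0 0.0 18.0
      vertex 21.0 0.0 18.0
      vertex 21.0 5.0 18.0
    endloop
  endfacet
  facet normal 0.0000 0.0000 1.0000
    outer loop
      vertex 0.0 0.0 18.0
      vertex 21.0 5.0 18.0
      vertex 9.0 5.0 18.0
    endloop
  endfacet
  facet normal 0.0000 0.0000 1.0000
    outer loop
      vertex 0.0 0.0 18.0
      vertex 9.0 5.0 18.0
      vertex 9.0 16.0 18.0
    endloop
  endfacet
  facet normal 0.0000 0.0000 1.0000
    outer loop
      vertex 0.0 0.0 18.0
      vertex 9.0 16.0 18.0
      vertex 0.0 16.0 18.0
    endloop
  endfacet
  facet normal 0.0000 -1.0000 0.0000
    outer loop
      vertex 0.0 0.0 0.0
      vertex 21.0 0.0 0.0
      vertex 21.0 0.0 18.0
    endloop
  endfacet
  facet normal 0.0000 -1.0000 0.0000
    outer loop
      vertex 0.0 0.0 0.0
      vertex 21.0 0.0 18.0
      vertex 0.0 0.0 18.0
    endloop
  endfacet
  facet normal 1.0000 0.0000 0.0000
    outer loop
      vertex 21.0 0.0 0.0
      vertex 21.0 5.0 0.0
      vertex 21.0 5.0 18.0
    endloop
  endfacet
  facet normal 1.0000 0.0000 0.0000
    outer loop
      vertex 21.0 0.0 0.0
      vertex 21.0 5.0 18.0
      vertex 21.0 0.0 18.0
    endloop
  endfacet
  facet normal 0.0000 1.0000 0.0000
    outer loop
      vertex 21.0 5.0 0.0
      vertex 9.0 5.0 0.0
      vertex 9.0 5.0 18.0
    endloop
  endfacet
  facet normal 0.0000 1.0000 0.0000
    outer loop
      vertex 21.0 5.0 0.0
      vertex 9.0 5.0 18.0
      vertex 21.0 5.0 18.0
    endloop
  endfacet
  facet normal 1.0000 0.0000 0.0000
    outer loop
      vertex 9.0 5.0 0.0
      vertex 9.0 16.0 0.0
      vertex 9.0 16.0 18.0
    endloop
  endfacet
  facet normal 1.0000 0.0000 0.0000
    outer loop
      vertex 9.0 5.0 0.0
      vertex 9.0 16.0 18.0
      vertex 9.0 5.0 18.0
    endloop
  endfacet
  facet normal 0.0000 1.0000 0.0000
    outer loop
      vertex 9.0 16.0 0.0
      vertex 0.0 16.0 0.0
      vertex 0.0 16.0 18.0
    endloop
  endfacet
  facet normal 0.0000 1.0000 0.0000
    outer loop
      vertex 9.0 16.0 0.0
      vertex 0.0 16.0 18.0
      vertex 9.0 16.0 18.0
    endloop
  endfacet
  facet normal -1.0000 0.0000 0.0000
    outer loop
      vertex 0.0 16.0 0.0
      vertex 0.0 0.0 0.0
      vertex 0.0 0.0 18.0
    endloop
  endfacet
  facet normal -1.0000 0.0000 0.0000
    outer loop
      vertex 0.0 16.0 0.0
      vertex 0.0 0.0 18.0
      vertex 0.0 16.0 18.0
    endloop
  endfacet
endsolid part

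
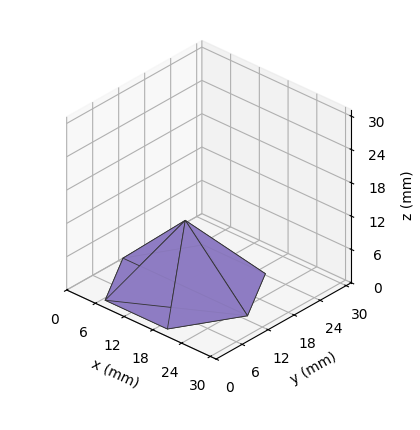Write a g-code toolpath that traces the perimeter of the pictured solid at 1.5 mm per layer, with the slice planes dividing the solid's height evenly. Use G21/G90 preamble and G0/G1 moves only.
Reading the render: the shape is a regular 6-sided pyramid, base circumscribed radius ≈ 13 mm, apex at z ≈ 12 mm (dimensions read to the nearest mm from the axis ticks). For the g-code, the solid's height is divided into equal slices at the stated Δz and each level perimeter traced with G1 moves after a G0 lift.

; perimeter-only toolpath
G21 ; units = mm
G90 ; absolute positioning
G28 ; home
; layer 1
G0 Z1.5
G0 X24.4 Y13.0
G1 X18.7 Y22.9
G1 X7.3 Y22.9
G1 X1.6 Y13.0
G1 X7.3 Y3.1
G1 X18.7 Y3.1
G1 X24.4 Y13.0
; layer 2
G0 Z3.0
G0 X22.8 Y13.0
G1 X17.9 Y21.5
G1 X8.1 Y21.5
G1 X3.2 Y13.0
G1 X8.1 Y4.5
G1 X17.9 Y4.5
G1 X22.8 Y13.0
; layer 3
G0 Z4.5
G0 X21.1 Y13.0
G1 X17.1 Y20.1
G1 X8.9 Y20.1
G1 X4.9 Y13.0
G1 X8.9 Y5.9
G1 X17.1 Y5.9
G1 X21.1 Y13.0
; layer 4
G0 Z6.0
G0 X19.5 Y13.0
G1 X16.2 Y18.6
G1 X9.8 Y18.6
G1 X6.5 Y13.0
G1 X9.8 Y7.3
G1 X16.2 Y7.3
G1 X19.5 Y13.0
; layer 5
G0 Z7.5
G0 X17.9 Y13.0
G1 X15.4 Y17.2
G1 X10.6 Y17.2
G1 X8.1 Y13.0
G1 X10.6 Y8.8
G1 X15.4 Y8.8
G1 X17.9 Y13.0
; layer 6
G0 Z9.0
G0 X16.2 Y13.0
G1 X14.6 Y15.8
G1 X11.4 Y15.8
G1 X9.8 Y13.0
G1 X11.4 Y10.2
G1 X14.6 Y10.2
G1 X16.2 Y13.0
; layer 7
G0 Z10.5
G0 X14.6 Y13.0
G1 X13.8 Y14.4
G1 X12.2 Y14.4
G1 X11.4 Y13.0
G1 X12.2 Y11.6
G1 X13.8 Y11.6
G1 X14.6 Y13.0
M2 ; end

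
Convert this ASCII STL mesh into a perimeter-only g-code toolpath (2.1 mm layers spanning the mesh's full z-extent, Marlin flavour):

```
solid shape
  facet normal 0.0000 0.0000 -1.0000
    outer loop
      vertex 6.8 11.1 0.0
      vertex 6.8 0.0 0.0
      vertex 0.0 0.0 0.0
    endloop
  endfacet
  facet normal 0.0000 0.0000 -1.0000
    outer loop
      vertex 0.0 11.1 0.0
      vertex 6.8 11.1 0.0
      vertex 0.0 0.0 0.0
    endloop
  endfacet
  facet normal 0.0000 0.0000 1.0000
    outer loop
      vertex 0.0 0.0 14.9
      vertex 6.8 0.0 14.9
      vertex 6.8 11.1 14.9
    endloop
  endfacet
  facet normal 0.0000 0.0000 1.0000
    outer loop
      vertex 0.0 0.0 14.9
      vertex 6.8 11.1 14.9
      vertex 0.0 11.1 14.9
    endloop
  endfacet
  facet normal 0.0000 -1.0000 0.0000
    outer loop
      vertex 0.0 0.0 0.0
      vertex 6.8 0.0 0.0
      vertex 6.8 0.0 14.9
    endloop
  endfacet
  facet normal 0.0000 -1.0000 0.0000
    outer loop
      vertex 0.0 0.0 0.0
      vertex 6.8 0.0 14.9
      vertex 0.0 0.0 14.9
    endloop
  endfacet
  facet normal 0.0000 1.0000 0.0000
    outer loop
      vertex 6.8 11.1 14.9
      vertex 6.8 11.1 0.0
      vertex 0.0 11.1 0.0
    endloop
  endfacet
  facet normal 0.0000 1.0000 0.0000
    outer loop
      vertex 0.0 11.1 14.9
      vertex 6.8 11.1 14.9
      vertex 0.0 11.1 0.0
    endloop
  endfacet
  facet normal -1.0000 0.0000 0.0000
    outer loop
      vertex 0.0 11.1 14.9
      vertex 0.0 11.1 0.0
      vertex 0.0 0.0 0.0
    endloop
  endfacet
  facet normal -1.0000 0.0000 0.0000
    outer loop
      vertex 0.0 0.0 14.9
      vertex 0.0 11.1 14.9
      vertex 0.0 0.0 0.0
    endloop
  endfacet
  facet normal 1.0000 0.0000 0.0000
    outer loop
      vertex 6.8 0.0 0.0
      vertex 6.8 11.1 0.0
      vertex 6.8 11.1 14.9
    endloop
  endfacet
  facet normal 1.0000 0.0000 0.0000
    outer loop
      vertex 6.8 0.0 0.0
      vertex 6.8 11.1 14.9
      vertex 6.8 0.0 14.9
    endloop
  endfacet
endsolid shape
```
; perimeter-only toolpath
G21 ; units = mm
G90 ; absolute positioning
G28 ; home
; layer 1
G0 Z2.1
G0 X0.0 Y0.0
G1 X6.8 Y0.0
G1 X6.8 Y11.1
G1 X0.0 Y11.1
G1 X0.0 Y0.0
; layer 2
G0 Z4.3
G0 X0.0 Y0.0
G1 X6.8 Y0.0
G1 X6.8 Y11.1
G1 X0.0 Y11.1
G1 X0.0 Y0.0
; layer 3
G0 Z6.4
G0 X0.0 Y0.0
G1 X6.8 Y0.0
G1 X6.8 Y11.1
G1 X0.0 Y11.1
G1 X0.0 Y0.0
; layer 4
G0 Z8.5
G0 X0.0 Y0.0
G1 X6.8 Y0.0
G1 X6.8 Y11.1
G1 X0.0 Y11.1
G1 X0.0 Y0.0
; layer 5
G0 Z10.6
G0 X0.0 Y0.0
G1 X6.8 Y0.0
G1 X6.8 Y11.1
G1 X0.0 Y11.1
G1 X0.0 Y0.0
; layer 6
G0 Z12.8
G0 X0.0 Y0.0
G1 X6.8 Y0.0
G1 X6.8 Y11.1
G1 X0.0 Y11.1
G1 X0.0 Y0.0
; layer 7
G0 Z14.9
G0 X0.0 Y0.0
G1 X6.8 Y0.0
G1 X6.8 Y11.1
G1 X0.0 Y11.1
G1 X0.0 Y0.0
M2 ; end

The solid is a rectangular box, roughly 6.8 × 11.1 mm footprint and 14.9 mm tall. Slicing at Δz = 2.1 mm — 7 equal slices spanning the solid's height, so layer i sits at z = i·h/7 — gives 7 non-empty perimeters. Each is a 4-segment closed polygon; G0 lifts to the layer z and rapids to the start vertex, then G1 traces the edges.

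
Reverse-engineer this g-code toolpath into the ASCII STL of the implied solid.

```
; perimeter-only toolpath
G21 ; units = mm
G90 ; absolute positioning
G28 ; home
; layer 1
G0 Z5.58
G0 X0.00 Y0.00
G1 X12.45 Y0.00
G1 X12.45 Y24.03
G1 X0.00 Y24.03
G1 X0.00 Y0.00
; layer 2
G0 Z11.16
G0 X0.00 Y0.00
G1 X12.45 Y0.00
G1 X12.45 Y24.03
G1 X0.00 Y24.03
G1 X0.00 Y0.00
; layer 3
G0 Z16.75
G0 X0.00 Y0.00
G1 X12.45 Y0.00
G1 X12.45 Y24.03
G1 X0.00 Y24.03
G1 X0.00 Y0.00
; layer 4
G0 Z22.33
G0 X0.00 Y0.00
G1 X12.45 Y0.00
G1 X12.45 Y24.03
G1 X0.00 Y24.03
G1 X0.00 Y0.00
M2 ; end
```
solid part
  facet normal 0.0000 0.0000 -1.0000
    outer loop
      vertex 12.45 24.03 0.00
      vertex 12.45 0.00 0.00
      vertex 0.00 0.00 0.00
    endloop
  endfacet
  facet normal 0.0000 0.0000 -1.0000
    outer loop
      vertex 0.00 24.03 0.00
      vertex 12.45 24.03 0.00
      vertex 0.00 0.00 0.00
    endloop
  endfacet
  facet normal 0.0000 0.0000 1.0000
    outer loop
      vertex 0.00 0.00 22.33
      vertex 12.45 0.00 22.33
      vertex 12.45 24.03 22.33
    endloop
  endfacet
  facet normal 0.0000 0.0000 1.0000
    outer loop
      vertex 0.00 0.00 22.33
      vertex 12.45 24.03 22.33
      vertex 0.00 24.03 22.33
    endloop
  endfacet
  facet normal 0.0000 -1.0000 0.0000
    outer loop
      vertex 0.00 0.00 0.00
      vertex 12.45 0.00 0.00
      vertex 12.45 0.00 22.33
    endloop
  endfacet
  facet normal 0.0000 -1.0000 0.0000
    outer loop
      vertex 0.00 0.00 0.00
      vertex 12.45 0.00 22.33
      vertex 0.00 0.00 22.33
    endloop
  endfacet
  facet normal 0.0000 1.0000 0.0000
    outer loop
      vertex 12.45 24.03 22.33
      vertex 12.45 24.03 0.00
      vertex 0.00 24.03 0.00
    endloop
  endfacet
  facet normal 0.0000 1.0000 0.0000
    outer loop
      vertex 0.00 24.03 22.33
      vertex 12.45 24.03 22.33
      vertex 0.00 24.03 0.00
    endloop
  endfacet
  facet normal -1.0000 0.0000 0.0000
    outer loop
      vertex 0.00 24.03 22.33
      vertex 0.00 24.03 0.00
      vertex 0.00 0.00 0.00
    endloop
  endfacet
  facet normal -1.0000 0.0000 0.0000
    outer loop
      vertex 0.00 0.00 22.33
      vertex 0.00 24.03 22.33
      vertex 0.00 0.00 0.00
    endloop
  endfacet
  facet normal 1.0000 0.0000 0.0000
    outer loop
      vertex 12.45 0.00 0.00
      vertex 12.45 24.03 0.00
      vertex 12.45 24.03 22.33
    endloop
  endfacet
  facet normal 1.0000 0.0000 0.0000
    outer loop
      vertex 12.45 0.00 0.00
      vertex 12.45 24.03 22.33
      vertex 12.45 0.00 22.33
    endloop
  endfacet
endsolid part

The G0 Z moves step by Δz≈5.58 mm. Every layer's G1 loop is the same polygon, so the solid is a straight extrusion of it from z=0 to z≈22.3. Closing with flat bottom and top caps and triangulating gives 12 facets — a rectangular box, roughly 12.4 × 24 mm footprint and 22.3 mm tall.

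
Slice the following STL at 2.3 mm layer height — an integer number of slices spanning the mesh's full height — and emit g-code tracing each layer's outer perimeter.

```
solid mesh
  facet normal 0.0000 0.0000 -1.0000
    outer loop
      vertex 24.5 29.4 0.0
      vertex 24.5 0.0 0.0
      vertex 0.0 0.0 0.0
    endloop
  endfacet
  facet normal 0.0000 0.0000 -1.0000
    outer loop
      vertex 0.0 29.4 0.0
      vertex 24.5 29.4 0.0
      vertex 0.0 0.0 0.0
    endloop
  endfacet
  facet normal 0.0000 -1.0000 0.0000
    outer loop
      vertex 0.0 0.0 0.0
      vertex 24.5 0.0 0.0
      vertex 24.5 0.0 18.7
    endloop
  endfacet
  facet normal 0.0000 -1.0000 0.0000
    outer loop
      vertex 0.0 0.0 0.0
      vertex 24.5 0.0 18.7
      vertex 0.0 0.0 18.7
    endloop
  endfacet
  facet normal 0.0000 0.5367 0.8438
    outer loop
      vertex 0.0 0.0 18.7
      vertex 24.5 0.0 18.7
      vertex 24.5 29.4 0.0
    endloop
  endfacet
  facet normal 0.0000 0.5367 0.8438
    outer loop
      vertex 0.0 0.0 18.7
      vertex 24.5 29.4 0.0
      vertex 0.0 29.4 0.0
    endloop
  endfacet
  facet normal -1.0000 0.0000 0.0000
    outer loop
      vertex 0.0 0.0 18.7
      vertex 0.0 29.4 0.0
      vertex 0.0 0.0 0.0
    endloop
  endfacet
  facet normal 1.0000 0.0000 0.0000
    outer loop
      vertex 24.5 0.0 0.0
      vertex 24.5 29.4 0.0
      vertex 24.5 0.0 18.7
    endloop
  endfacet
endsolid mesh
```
; perimeter-only toolpath
G21 ; units = mm
G90 ; absolute positioning
G28 ; home
; layer 1
G0 Z2.3
G0 X0.0 Y0.0
G1 X24.5 Y0.0
G1 X24.5 Y25.7
G1 X0.0 Y25.7
G1 X0.0 Y0.0
; layer 2
G0 Z4.7
G0 X0.0 Y0.0
G1 X24.5 Y0.0
G1 X24.5 Y22.0
G1 X0.0 Y22.0
G1 X0.0 Y0.0
; layer 3
G0 Z7.0
G0 X0.0 Y0.0
G1 X24.5 Y0.0
G1 X24.5 Y18.4
G1 X0.0 Y18.4
G1 X0.0 Y0.0
; layer 4
G0 Z9.3
G0 X0.0 Y0.0
G1 X24.5 Y0.0
G1 X24.5 Y14.7
G1 X0.0 Y14.7
G1 X0.0 Y0.0
; layer 5
G0 Z11.7
G0 X0.0 Y0.0
G1 X24.5 Y0.0
G1 X24.5 Y11.0
G1 X0.0 Y11.0
G1 X0.0 Y0.0
; layer 6
G0 Z14.0
G0 X0.0 Y0.0
G1 X24.5 Y0.0
G1 X24.5 Y7.3
G1 X0.0 Y7.3
G1 X0.0 Y0.0
; layer 7
G0 Z16.4
G0 X0.0 Y0.0
G1 X24.5 Y0.0
G1 X24.5 Y3.7
G1 X0.0 Y3.7
G1 X0.0 Y0.0
M2 ; end

The solid is a wedge (ramp): 24.5 × 29.4 mm base, rising to 18.7 mm along the y=0 edge and sloping linearly to z=0 at y=29.4. Slicing at Δz = 2.3 mm — 8 equal slices spanning the solid's height, so layer i sits at z = i·h/8 — gives 7 non-empty perimeters. Each is a 4-segment closed polygon; G0 lifts to the layer z and rapids to the start vertex, then G1 traces the edges. The cross-section shrinks linearly with z (the slice at the apex is degenerate and omitted).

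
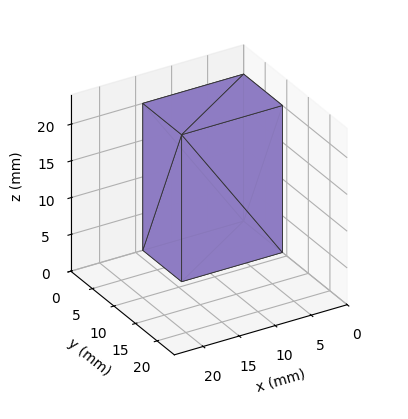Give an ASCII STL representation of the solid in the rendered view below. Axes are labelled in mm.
Reading the render: the shape is a rectangular box, roughly 14 × 9 mm footprint and 20 mm tall (dimensions read to the nearest mm from the axis ticks). For the STL, each face is triangulated and given an outward normal.

solid part
  facet normal 0.0000 0.0000 -1.0000
    outer loop
      vertex 14.0 9.0 0.0
      vertex 14.0 0.0 0.0
      vertex 0.0 0.0 0.0
    endloop
  endfacet
  facet normal 0.0000 0.0000 -1.0000
    outer loop
      vertex 0.0 9.0 0.0
      vertex 14.0 9.0 0.0
      vertex 0.0 0.0 0.0
    endloop
  endfacet
  facet normal 0.0000 0.0000 1.0000
    outer loop
      vertex 0.0 0.0 20.0
      vertex 14.0 0.0 20.0
      vertex 14.0 9.0 20.0
    endloop
  endfacet
  facet normal 0.0000 0.0000 1.0000
    outer loop
      vertex 0.0 0.0 20.0
      vertex 14.0 9.0 20.0
      vertex 0.0 9.0 20.0
    endloop
  endfacet
  facet normal 0.0000 -1.0000 0.0000
    outer loop
      vertex 0.0 0.0 0.0
      vertex 14.0 0.0 0.0
      vertex 14.0 0.0 20.0
    endloop
  endfacet
  facet normal 0.0000 -1.0000 0.0000
    outer loop
      vertex 0.0 0.0 0.0
      vertex 14.0 0.0 20.0
      vertex 0.0 0.0 20.0
    endloop
  endfacet
  facet normal 0.0000 1.0000 0.0000
    outer loop
      vertex 14.0 9.0 20.0
      vertex 14.0 9.0 0.0
      vertex 0.0 9.0 0.0
    endloop
  endfacet
  facet normal 0.0000 1.0000 0.0000
    outer loop
      vertex 0.0 9.0 20.0
      vertex 14.0 9.0 20.0
      vertex 0.0 9.0 0.0
    endloop
  endfacet
  facet normal -1.0000 0.0000 0.0000
    outer loop
      vertex 0.0 9.0 20.0
      vertex 0.0 9.0 0.0
      vertex 0.0 0.0 0.0
    endloop
  endfacet
  facet normal -1.0000 0.0000 0.0000
    outer loop
      vertex 0.0 0.0 20.0
      vertex 0.0 9.0 20.0
      vertex 0.0 0.0 0.0
    endloop
  endfacet
  facet normal 1.0000 0.0000 0.0000
    outer loop
      vertex 14.0 0.0 0.0
      vertex 14.0 9.0 0.0
      vertex 14.0 9.0 20.0
    endloop
  endfacet
  facet normal 1.0000 0.0000 0.0000
    outer loop
      vertex 14.0 0.0 0.0
      vertex 14.0 9.0 20.0
      vertex 14.0 0.0 20.0
    endloop
  endfacet
endsolid part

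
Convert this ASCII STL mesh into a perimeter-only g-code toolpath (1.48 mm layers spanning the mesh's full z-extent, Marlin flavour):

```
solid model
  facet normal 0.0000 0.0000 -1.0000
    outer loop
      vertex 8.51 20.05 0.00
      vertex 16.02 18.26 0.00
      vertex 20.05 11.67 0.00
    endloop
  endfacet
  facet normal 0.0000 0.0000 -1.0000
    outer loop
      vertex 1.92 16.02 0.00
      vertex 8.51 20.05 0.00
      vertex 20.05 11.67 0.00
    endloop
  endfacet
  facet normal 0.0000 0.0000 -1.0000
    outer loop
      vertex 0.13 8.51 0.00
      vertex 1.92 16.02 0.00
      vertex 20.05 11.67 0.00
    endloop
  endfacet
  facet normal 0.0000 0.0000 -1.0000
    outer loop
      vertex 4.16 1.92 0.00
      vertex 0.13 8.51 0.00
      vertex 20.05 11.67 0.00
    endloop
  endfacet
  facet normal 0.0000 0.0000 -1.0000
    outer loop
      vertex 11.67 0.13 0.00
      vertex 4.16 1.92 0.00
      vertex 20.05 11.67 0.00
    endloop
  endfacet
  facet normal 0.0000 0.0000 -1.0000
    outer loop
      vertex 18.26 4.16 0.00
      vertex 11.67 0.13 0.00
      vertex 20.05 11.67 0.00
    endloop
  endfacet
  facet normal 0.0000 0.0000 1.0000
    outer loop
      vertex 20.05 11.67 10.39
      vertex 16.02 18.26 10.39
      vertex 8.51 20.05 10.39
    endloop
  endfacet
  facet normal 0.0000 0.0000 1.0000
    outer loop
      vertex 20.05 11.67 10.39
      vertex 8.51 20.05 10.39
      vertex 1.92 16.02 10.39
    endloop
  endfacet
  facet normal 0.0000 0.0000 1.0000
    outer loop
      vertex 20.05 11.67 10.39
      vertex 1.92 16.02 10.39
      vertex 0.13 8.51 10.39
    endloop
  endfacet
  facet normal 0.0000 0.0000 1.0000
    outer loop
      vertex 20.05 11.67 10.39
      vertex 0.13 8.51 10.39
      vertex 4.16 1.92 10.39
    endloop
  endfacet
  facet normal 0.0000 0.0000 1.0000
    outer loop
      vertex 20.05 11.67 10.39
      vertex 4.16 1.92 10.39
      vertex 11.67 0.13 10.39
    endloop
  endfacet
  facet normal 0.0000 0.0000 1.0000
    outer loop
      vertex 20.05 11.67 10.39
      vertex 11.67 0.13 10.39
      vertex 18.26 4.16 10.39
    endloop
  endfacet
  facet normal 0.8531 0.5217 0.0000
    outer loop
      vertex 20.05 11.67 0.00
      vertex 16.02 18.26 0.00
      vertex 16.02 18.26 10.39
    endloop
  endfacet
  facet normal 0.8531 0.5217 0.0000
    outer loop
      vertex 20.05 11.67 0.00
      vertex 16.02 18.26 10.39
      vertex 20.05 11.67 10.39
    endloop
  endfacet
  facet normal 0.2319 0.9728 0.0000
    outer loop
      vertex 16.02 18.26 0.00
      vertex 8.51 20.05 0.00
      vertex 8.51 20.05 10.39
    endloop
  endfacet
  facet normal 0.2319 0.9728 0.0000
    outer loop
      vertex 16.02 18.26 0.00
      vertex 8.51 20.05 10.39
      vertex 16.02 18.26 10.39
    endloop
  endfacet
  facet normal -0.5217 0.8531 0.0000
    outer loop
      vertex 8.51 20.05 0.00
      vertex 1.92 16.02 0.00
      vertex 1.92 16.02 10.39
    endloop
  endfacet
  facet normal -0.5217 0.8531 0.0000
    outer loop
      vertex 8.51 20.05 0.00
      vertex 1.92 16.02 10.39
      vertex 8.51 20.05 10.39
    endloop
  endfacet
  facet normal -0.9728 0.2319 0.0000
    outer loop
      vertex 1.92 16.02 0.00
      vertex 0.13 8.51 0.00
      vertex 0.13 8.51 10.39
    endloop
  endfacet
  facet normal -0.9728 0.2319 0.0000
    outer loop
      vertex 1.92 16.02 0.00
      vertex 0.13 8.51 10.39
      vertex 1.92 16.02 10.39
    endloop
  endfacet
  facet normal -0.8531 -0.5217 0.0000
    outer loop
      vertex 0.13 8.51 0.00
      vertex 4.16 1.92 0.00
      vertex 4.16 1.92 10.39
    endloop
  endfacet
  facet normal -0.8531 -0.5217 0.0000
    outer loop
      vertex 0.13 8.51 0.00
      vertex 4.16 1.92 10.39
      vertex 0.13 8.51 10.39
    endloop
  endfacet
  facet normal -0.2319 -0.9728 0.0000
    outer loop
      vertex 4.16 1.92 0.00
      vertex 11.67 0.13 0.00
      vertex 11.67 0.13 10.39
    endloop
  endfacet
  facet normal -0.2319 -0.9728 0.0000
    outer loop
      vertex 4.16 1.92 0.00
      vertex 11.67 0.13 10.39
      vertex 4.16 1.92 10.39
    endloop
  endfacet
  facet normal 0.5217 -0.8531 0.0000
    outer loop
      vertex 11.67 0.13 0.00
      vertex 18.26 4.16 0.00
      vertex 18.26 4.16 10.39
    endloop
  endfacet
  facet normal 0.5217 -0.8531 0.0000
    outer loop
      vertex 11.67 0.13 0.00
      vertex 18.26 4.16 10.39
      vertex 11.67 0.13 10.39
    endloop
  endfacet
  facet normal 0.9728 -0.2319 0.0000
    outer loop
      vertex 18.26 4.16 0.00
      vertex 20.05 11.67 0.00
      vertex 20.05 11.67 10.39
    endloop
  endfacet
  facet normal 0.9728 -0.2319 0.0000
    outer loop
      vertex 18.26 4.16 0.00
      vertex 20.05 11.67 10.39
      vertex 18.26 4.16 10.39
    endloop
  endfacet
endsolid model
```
; perimeter-only toolpath
G21 ; units = mm
G90 ; absolute positioning
G28 ; home
; layer 1
G0 Z1.48
G0 X20.05 Y11.67
G1 X16.02 Y18.26
G1 X8.51 Y20.05
G1 X1.92 Y16.02
G1 X0.13 Y8.51
G1 X4.16 Y1.92
G1 X11.67 Y0.13
G1 X18.26 Y4.16
G1 X20.05 Y11.67
; layer 2
G0 Z2.97
G0 X20.05 Y11.67
G1 X16.02 Y18.26
G1 X8.51 Y20.05
G1 X1.92 Y16.02
G1 X0.13 Y8.51
G1 X4.16 Y1.92
G1 X11.67 Y0.13
G1 X18.26 Y4.16
G1 X20.05 Y11.67
; layer 3
G0 Z4.45
G0 X20.05 Y11.67
G1 X16.02 Y18.26
G1 X8.51 Y20.05
G1 X1.92 Y16.02
G1 X0.13 Y8.51
G1 X4.16 Y1.92
G1 X11.67 Y0.13
G1 X18.26 Y4.16
G1 X20.05 Y11.67
; layer 4
G0 Z5.94
G0 X20.05 Y11.67
G1 X16.02 Y18.26
G1 X8.51 Y20.05
G1 X1.92 Y16.02
G1 X0.13 Y8.51
G1 X4.16 Y1.92
G1 X11.67 Y0.13
G1 X18.26 Y4.16
G1 X20.05 Y11.67
; layer 5
G0 Z7.42
G0 X20.05 Y11.67
G1 X16.02 Y18.26
G1 X8.51 Y20.05
G1 X1.92 Y16.02
G1 X0.13 Y8.51
G1 X4.16 Y1.92
G1 X11.67 Y0.13
G1 X18.26 Y4.16
G1 X20.05 Y11.67
; layer 6
G0 Z8.91
G0 X20.05 Y11.67
G1 X16.02 Y18.26
G1 X8.51 Y20.05
G1 X1.92 Y16.02
G1 X0.13 Y8.51
G1 X4.16 Y1.92
G1 X11.67 Y0.13
G1 X18.26 Y4.16
G1 X20.05 Y11.67
; layer 7
G0 Z10.39
G0 X20.05 Y11.67
G1 X16.02 Y18.26
G1 X8.51 Y20.05
G1 X1.92 Y16.02
G1 X0.13 Y8.51
G1 X4.16 Y1.92
G1 X11.67 Y0.13
G1 X18.26 Y4.16
G1 X20.05 Y11.67
M2 ; end

The solid is a regular 8-sided prism (a cylinder approximated with 8 flat sides), circumscribed radius ≈ 10.1 mm, height ≈ 10.4 mm. Slicing at Δz = 1.48 mm — 7 equal slices spanning the solid's height, so layer i sits at z = i·h/7 — gives 7 non-empty perimeters. Each is a 8-segment closed polygon; G0 lifts to the layer z and rapids to the start vertex, then G1 traces the edges.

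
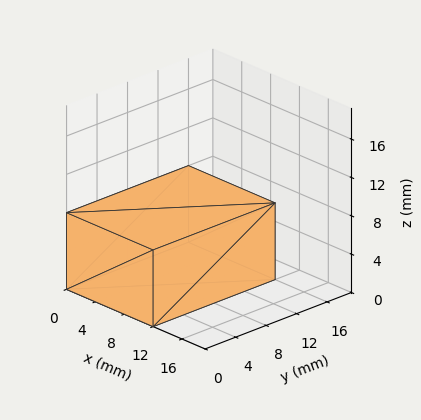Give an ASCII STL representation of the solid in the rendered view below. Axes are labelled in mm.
Reading the render: the shape is a rectangular box, roughly 12 × 16 mm footprint and 8 mm tall (dimensions read to the nearest mm from the axis ticks). For the STL, each face is triangulated and given an outward normal.

solid part
  facet normal 0.0000 0.0000 -1.0000
    outer loop
      vertex 12.0 16.0 0.0
      vertex 12.0 0.0 0.0
      vertex 0.0 0.0 0.0
    endloop
  endfacet
  facet normal 0.0000 0.0000 -1.0000
    outer loop
      vertex 0.0 16.0 0.0
      vertex 12.0 16.0 0.0
      vertex 0.0 0.0 0.0
    endloop
  endfacet
  facet normal 0.0000 0.0000 1.0000
    outer loop
      vertex 0.0 0.0 8.0
      vertex 12.0 0.0 8.0
      vertex 12.0 16.0 8.0
    endloop
  endfacet
  facet normal 0.0000 0.0000 1.0000
    outer loop
      vertex 0.0 0.0 8.0
      vertex 12.0 16.0 8.0
      vertex 0.0 16.0 8.0
    endloop
  endfacet
  facet normal 0.0000 -1.0000 0.0000
    outer loop
      vertex 0.0 0.0 0.0
      vertex 12.0 0.0 0.0
      vertex 12.0 0.0 8.0
    endloop
  endfacet
  facet normal 0.0000 -1.0000 0.0000
    outer loop
      vertex 0.0 0.0 0.0
      vertex 12.0 0.0 8.0
      vertex 0.0 0.0 8.0
    endloop
  endfacet
  facet normal 0.0000 1.0000 0.0000
    outer loop
      vertex 12.0 16.0 8.0
      vertex 12.0 16.0 0.0
      vertex 0.0 16.0 0.0
    endloop
  endfacet
  facet normal 0.0000 1.0000 0.0000
    outer loop
      vertex 0.0 16.0 8.0
      vertex 12.0 16.0 8.0
      vertex 0.0 16.0 0.0
    endloop
  endfacet
  facet normal -1.0000 0.0000 0.0000
    outer loop
      vertex 0.0 16.0 8.0
      vertex 0.0 16.0 0.0
      vertex 0.0 0.0 0.0
    endloop
  endfacet
  facet normal -1.0000 0.0000 0.0000
    outer loop
      vertex 0.0 0.0 8.0
      vertex 0.0 16.0 8.0
      vertex 0.0 0.0 0.0
    endloop
  endfacet
  facet normal 1.0000 0.0000 0.0000
    outer loop
      vertex 12.0 0.0 0.0
      vertex 12.0 16.0 0.0
      vertex 12.0 16.0 8.0
    endloop
  endfacet
  facet normal 1.0000 0.0000 0.0000
    outer loop
      vertex 12.0 0.0 0.0
      vertex 12.0 16.0 8.0
      vertex 12.0 0.0 8.0
    endloop
  endfacet
endsolid part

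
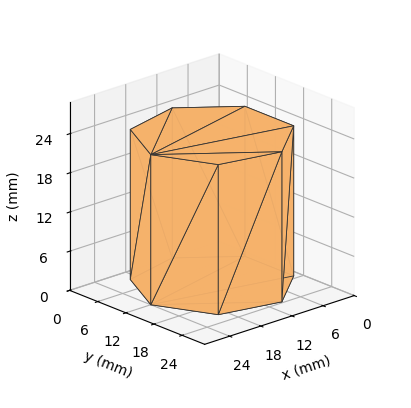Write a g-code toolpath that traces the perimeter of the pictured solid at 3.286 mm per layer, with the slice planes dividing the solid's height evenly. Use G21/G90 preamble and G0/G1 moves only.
Reading the render: the shape is a regular 7-sided prism (a cylinder approximated with 7 flat sides), circumscribed radius ≈ 12 mm, height ≈ 23 mm (dimensions read to the nearest mm from the axis ticks). For the g-code, the solid's height is divided into equal slices at the stated Δz and each level perimeter traced with G1 moves after a G0 lift.

; perimeter-only toolpath
G21 ; units = mm
G90 ; absolute positioning
G28 ; home
; layer 1
G0 Z3.286
G0 X24.000 Y12.000
G1 X19.482 Y21.382
G1 X9.330 Y23.699
G1 X1.188 Y17.207
G1 X1.188 Y6.793
G1 X9.330 Y0.301
G1 X19.482 Y2.618
G1 X24.000 Y12.000
; layer 2
G0 Z6.571
G0 X24.000 Y12.000
G1 X19.482 Y21.382
G1 X9.330 Y23.699
G1 X1.188 Y17.207
G1 X1.188 Y6.793
G1 X9.330 Y0.301
G1 X19.482 Y2.618
G1 X24.000 Y12.000
; layer 3
G0 Z9.857
G0 X24.000 Y12.000
G1 X19.482 Y21.382
G1 X9.330 Y23.699
G1 X1.188 Y17.207
G1 X1.188 Y6.793
G1 X9.330 Y0.301
G1 X19.482 Y2.618
G1 X24.000 Y12.000
; layer 4
G0 Z13.143
G0 X24.000 Y12.000
G1 X19.482 Y21.382
G1 X9.330 Y23.699
G1 X1.188 Y17.207
G1 X1.188 Y6.793
G1 X9.330 Y0.301
G1 X19.482 Y2.618
G1 X24.000 Y12.000
; layer 5
G0 Z16.429
G0 X24.000 Y12.000
G1 X19.482 Y21.382
G1 X9.330 Y23.699
G1 X1.188 Y17.207
G1 X1.188 Y6.793
G1 X9.330 Y0.301
G1 X19.482 Y2.618
G1 X24.000 Y12.000
; layer 6
G0 Z19.714
G0 X24.000 Y12.000
G1 X19.482 Y21.382
G1 X9.330 Y23.699
G1 X1.188 Y17.207
G1 X1.188 Y6.793
G1 X9.330 Y0.301
G1 X19.482 Y2.618
G1 X24.000 Y12.000
; layer 7
G0 Z23.000
G0 X24.000 Y12.000
G1 X19.482 Y21.382
G1 X9.330 Y23.699
G1 X1.188 Y17.207
G1 X1.188 Y6.793
G1 X9.330 Y0.301
G1 X19.482 Y2.618
G1 X24.000 Y12.000
M2 ; end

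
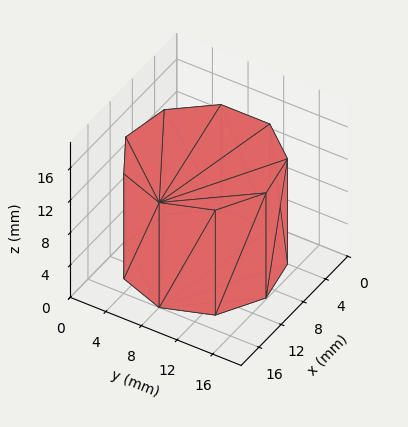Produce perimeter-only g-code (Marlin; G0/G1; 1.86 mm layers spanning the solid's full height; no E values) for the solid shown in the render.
Reading the render: the shape is a regular 9-sided prism (a cylinder approximated with 9 flat sides), circumscribed radius ≈ 8 mm, height ≈ 13 mm (dimensions read to the nearest mm from the axis ticks). For the g-code, the solid's height is divided into equal slices at the stated Δz and each level perimeter traced with G1 moves after a G0 lift.

; perimeter-only toolpath
G21 ; units = mm
G90 ; absolute positioning
G28 ; home
; layer 1
G0 Z1.86
G0 X16.00 Y8.00
G1 X14.13 Y13.14
G1 X9.39 Y15.88
G1 X4.00 Y14.93
G1 X0.48 Y10.74
G1 X0.48 Y5.26
G1 X4.00 Y1.07
G1 X9.39 Y0.12
G1 X14.13 Y2.86
G1 X16.00 Y8.00
; layer 2
G0 Z3.71
G0 X16.00 Y8.00
G1 X14.13 Y13.14
G1 X9.39 Y15.88
G1 X4.00 Y14.93
G1 X0.48 Y10.74
G1 X0.48 Y5.26
G1 X4.00 Y1.07
G1 X9.39 Y0.12
G1 X14.13 Y2.86
G1 X16.00 Y8.00
; layer 3
G0 Z5.57
G0 X16.00 Y8.00
G1 X14.13 Y13.14
G1 X9.39 Y15.88
G1 X4.00 Y14.93
G1 X0.48 Y10.74
G1 X0.48 Y5.26
G1 X4.00 Y1.07
G1 X9.39 Y0.12
G1 X14.13 Y2.86
G1 X16.00 Y8.00
; layer 4
G0 Z7.43
G0 X16.00 Y8.00
G1 X14.13 Y13.14
G1 X9.39 Y15.88
G1 X4.00 Y14.93
G1 X0.48 Y10.74
G1 X0.48 Y5.26
G1 X4.00 Y1.07
G1 X9.39 Y0.12
G1 X14.13 Y2.86
G1 X16.00 Y8.00
; layer 5
G0 Z9.29
G0 X16.00 Y8.00
G1 X14.13 Y13.14
G1 X9.39 Y15.88
G1 X4.00 Y14.93
G1 X0.48 Y10.74
G1 X0.48 Y5.26
G1 X4.00 Y1.07
G1 X9.39 Y0.12
G1 X14.13 Y2.86
G1 X16.00 Y8.00
; layer 6
G0 Z11.14
G0 X16.00 Y8.00
G1 X14.13 Y13.14
G1 X9.39 Y15.88
G1 X4.00 Y14.93
G1 X0.48 Y10.74
G1 X0.48 Y5.26
G1 X4.00 Y1.07
G1 X9.39 Y0.12
G1 X14.13 Y2.86
G1 X16.00 Y8.00
; layer 7
G0 Z13.00
G0 X16.00 Y8.00
G1 X14.13 Y13.14
G1 X9.39 Y15.88
G1 X4.00 Y14.93
G1 X0.48 Y10.74
G1 X0.48 Y5.26
G1 X4.00 Y1.07
G1 X9.39 Y0.12
G1 X14.13 Y2.86
G1 X16.00 Y8.00
M2 ; end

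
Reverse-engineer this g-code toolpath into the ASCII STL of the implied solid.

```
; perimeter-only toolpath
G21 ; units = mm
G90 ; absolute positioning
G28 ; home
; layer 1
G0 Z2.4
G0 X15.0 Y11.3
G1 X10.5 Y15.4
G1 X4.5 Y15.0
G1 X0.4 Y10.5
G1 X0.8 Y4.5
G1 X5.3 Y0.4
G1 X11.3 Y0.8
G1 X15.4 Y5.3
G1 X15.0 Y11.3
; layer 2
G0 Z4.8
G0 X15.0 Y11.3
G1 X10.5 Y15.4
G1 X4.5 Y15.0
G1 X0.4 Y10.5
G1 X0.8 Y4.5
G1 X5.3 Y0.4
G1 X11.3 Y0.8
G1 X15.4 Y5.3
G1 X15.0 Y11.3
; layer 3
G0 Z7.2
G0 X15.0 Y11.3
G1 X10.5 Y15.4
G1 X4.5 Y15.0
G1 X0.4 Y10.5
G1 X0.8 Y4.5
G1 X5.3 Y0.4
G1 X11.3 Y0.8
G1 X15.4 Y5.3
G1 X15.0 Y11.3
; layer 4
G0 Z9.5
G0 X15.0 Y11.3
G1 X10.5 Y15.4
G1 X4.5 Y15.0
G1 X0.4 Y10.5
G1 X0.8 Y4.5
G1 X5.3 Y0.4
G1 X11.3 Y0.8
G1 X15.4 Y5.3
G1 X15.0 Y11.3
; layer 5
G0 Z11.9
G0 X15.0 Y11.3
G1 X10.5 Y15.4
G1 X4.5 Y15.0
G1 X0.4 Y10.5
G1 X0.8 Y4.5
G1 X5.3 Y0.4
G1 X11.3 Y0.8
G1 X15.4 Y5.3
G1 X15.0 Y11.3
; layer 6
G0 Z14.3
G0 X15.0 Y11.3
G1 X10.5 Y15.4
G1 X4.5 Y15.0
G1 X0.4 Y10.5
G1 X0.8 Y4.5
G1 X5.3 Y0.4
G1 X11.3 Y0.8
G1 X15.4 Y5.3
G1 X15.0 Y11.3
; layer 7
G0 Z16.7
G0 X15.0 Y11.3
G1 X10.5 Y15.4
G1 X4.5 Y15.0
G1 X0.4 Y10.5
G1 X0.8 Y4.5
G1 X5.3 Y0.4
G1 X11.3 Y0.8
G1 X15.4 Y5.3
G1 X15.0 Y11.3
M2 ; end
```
solid part
  facet normal 0.0000 0.0000 -1.0000
    outer loop
      vertex 4.5 15.0 0.0
      vertex 10.5 15.4 0.0
      vertex 15.0 11.3 0.0
    endloop
  endfacet
  facet normal 0.0000 0.0000 -1.0000
    outer loop
      vertex 0.4 10.5 0.0
      vertex 4.5 15.0 0.0
      vertex 15.0 11.3 0.0
    endloop
  endfacet
  facet normal 0.0000 0.0000 -1.0000
    outer loop
      vertex 0.8 4.5 0.0
      vertex 0.4 10.5 0.0
      vertex 15.0 11.3 0.0
    endloop
  endfacet
  facet normal 0.0000 0.0000 -1.0000
    outer loop
      vertex 5.3 0.4 0.0
      vertex 0.8 4.5 0.0
      vertex 15.0 11.3 0.0
    endloop
  endfacet
  facet normal 0.0000 0.0000 -1.0000
    outer loop
      vertex 11.3 0.8 0.0
      vertex 5.3 0.4 0.0
      vertex 15.0 11.3 0.0
    endloop
  endfacet
  facet normal 0.0000 0.0000 -1.0000
    outer loop
      vertex 15.4 5.3 0.0
      vertex 11.3 0.8 0.0
      vertex 15.0 11.3 0.0
    endloop
  endfacet
  facet normal 0.0000 0.0000 1.0000
    outer loop
      vertex 15.0 11.3 16.7
      vertex 10.5 15.4 16.7
      vertex 4.5 15.0 16.7
    endloop
  endfacet
  facet normal 0.0000 0.0000 1.0000
    outer loop
      vertex 15.0 11.3 16.7
      vertex 4.5 15.0 16.7
      vertex 0.4 10.5 16.7
    endloop
  endfacet
  facet normal 0.0000 0.0000 1.0000
    outer loop
      vertex 15.0 11.3 16.7
      vertex 0.4 10.5 16.7
      vertex 0.8 4.5 16.7
    endloop
  endfacet
  facet normal 0.0000 0.0000 1.0000
    outer loop
      vertex 15.0 11.3 16.7
      vertex 0.8 4.5 16.7
      vertex 5.3 0.4 16.7
    endloop
  endfacet
  facet normal 0.0000 0.0000 1.0000
    outer loop
      vertex 15.0 11.3 16.7
      vertex 5.3 0.4 16.7
      vertex 11.3 0.8 16.7
    endloop
  endfacet
  facet normal 0.0000 0.0000 1.0000
    outer loop
      vertex 15.0 11.3 16.7
      vertex 11.3 0.8 16.7
      vertex 15.4 5.3 16.7
    endloop
  endfacet
  facet normal 0.6735 0.7392 0.0000
    outer loop
      vertex 15.0 11.3 0.0
      vertex 10.5 15.4 0.0
      vertex 10.5 15.4 16.7
    endloop
  endfacet
  facet normal 0.6735 0.7392 0.0000
    outer loop
      vertex 15.0 11.3 0.0
      vertex 10.5 15.4 16.7
      vertex 15.0 11.3 16.7
    endloop
  endfacet
  facet normal -0.0665 0.9978 0.0000
    outer loop
      vertex 10.5 15.4 0.0
      vertex 4.5 15.0 0.0
      vertex 4.5 15.0 16.7
    endloop
  endfacet
  facet normal -0.0665 0.9978 0.0000
    outer loop
      vertex 10.5 15.4 0.0
      vertex 4.5 15.0 16.7
      vertex 10.5 15.4 16.7
    endloop
  endfacet
  facet normal -0.7392 0.6735 0.0000
    outer loop
      vertex 4.5 15.0 0.0
      vertex 0.4 10.5 0.0
      vertex 0.4 10.5 16.7
    endloop
  endfacet
  facet normal -0.7392 0.6735 0.0000
    outer loop
      vertex 4.5 15.0 0.0
      vertex 0.4 10.5 16.7
      vertex 4.5 15.0 16.7
    endloop
  endfacet
  facet normal -0.9978 -0.0665 0.0000
    outer loop
      vertex 0.4 10.5 0.0
      vertex 0.8 4.5 0.0
      vertex 0.8 4.5 16.7
    endloop
  endfacet
  facet normal -0.9978 -0.0665 0.0000
    outer loop
      vertex 0.4 10.5 0.0
      vertex 0.8 4.5 16.7
      vertex 0.4 10.5 16.7
    endloop
  endfacet
  facet normal -0.6735 -0.7392 0.0000
    outer loop
      vertex 0.8 4.5 0.0
      vertex 5.3 0.4 0.0
      vertex 5.3 0.4 16.7
    endloop
  endfacet
  facet normal -0.6735 -0.7392 0.0000
    outer loop
      vertex 0.8 4.5 0.0
      vertex 5.3 0.4 16.7
      vertex 0.8 4.5 16.7
    endloop
  endfacet
  facet normal 0.0665 -0.9978 0.0000
    outer loop
      vertex 5.3 0.4 0.0
      vertex 11.3 0.8 0.0
      vertex 11.3 0.8 16.7
    endloop
  endfacet
  facet normal 0.0665 -0.9978 0.0000
    outer loop
      vertex 5.3 0.4 0.0
      vertex 11.3 0.8 16.7
      vertex 5.3 0.4 16.7
    endloop
  endfacet
  facet normal 0.7392 -0.6735 0.0000
    outer loop
      vertex 11.3 0.8 0.0
      vertex 15.4 5.3 0.0
      vertex 15.4 5.3 16.7
    endloop
  endfacet
  facet normal 0.7392 -0.6735 0.0000
    outer loop
      vertex 11.3 0.8 0.0
      vertex 15.4 5.3 16.7
      vertex 11.3 0.8 16.7
    endloop
  endfacet
  facet normal 0.9978 0.0665 0.0000
    outer loop
      vertex 15.4 5.3 0.0
      vertex 15.0 11.3 0.0
      vertex 15.0 11.3 16.7
    endloop
  endfacet
  facet normal 0.9978 0.0665 0.0000
    outer loop
      vertex 15.4 5.3 0.0
      vertex 15.0 11.3 16.7
      vertex 15.4 5.3 16.7
    endloop
  endfacet
endsolid part

The G0 Z moves step by Δz≈2.4 mm. Every layer's G1 loop is the same polygon, so the solid is a straight extrusion of it from z=0 to z≈16.7. Closing with flat bottom and top caps and triangulating gives 28 facets — a regular 8-sided prism (a cylinder approximated with 8 flat sides), circumscribed radius ≈ 7.9 mm, height ≈ 16.7 mm.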